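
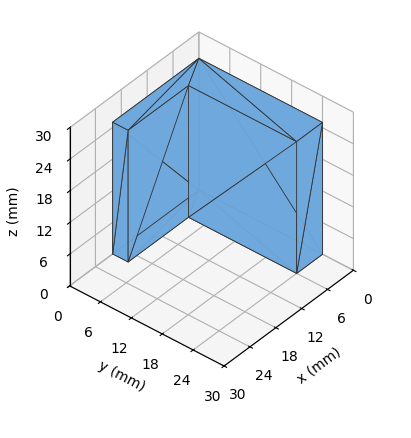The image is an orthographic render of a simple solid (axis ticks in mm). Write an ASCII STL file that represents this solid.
Reading the render: the shape is an L-shaped prism: outer 20 × 24 mm, arm thicknesses ≈ 3 mm (horizontal) and 6 mm (vertical), extruded 25 mm in z (dimensions read to the nearest mm from the axis ticks). For the STL, each face is triangulated and given an outward normal.

solid part
  facet normal 0.0000 0.0000 -1.0000
    outer loop
      vertex 20.000 3.000 0.000
      vertex 20.000 0.000 0.000
      vertex 0.000 0.000 0.000
    endloop
  endfacet
  facet normal 0.0000 0.0000 -1.0000
    outer loop
      vertex 6.000 3.000 0.000
      vertex 20.000 3.000 0.000
      vertex 0.000 0.000 0.000
    endloop
  endfacet
  facet normal 0.0000 0.0000 -1.0000
    outer loop
      vertex 6.000 24.000 0.000
      vertex 6.000 3.000 0.000
      vertex 0.000 0.000 0.000
    endloop
  endfacet
  facet normal 0.0000 0.0000 -1.0000
    outer loop
      vertex 0.000 24.000 0.000
      vertex 6.000 24.000 0.000
      vertex 0.000 0.000 0.000
    endloop
  endfacet
  facet normal 0.0000 0.0000 1.0000
    outer loop
      vertex 0.000 0.000 25.000
      vertex 20.000 0.000 25.000
      vertex 20.000 3.000 25.000
    endloop
  endfacet
  facet normal 0.0000 0.0000 1.0000
    outer loop
      vertex 0.000 0.000 25.000
      vertex 20.000 3.000 25.000
      vertex 6.000 3.000 25.000
    endloop
  endfacet
  facet normal 0.0000 0.0000 1.0000
    outer loop
      vertex 0.000 0.000 25.000
      vertex 6.000 3.000 25.000
      vertex 6.000 24.000 25.000
    endloop
  endfacet
  facet normal 0.0000 0.0000 1.0000
    outer loop
      vertex 0.000 0.000 25.000
      vertex 6.000 24.000 25.000
      vertex 0.000 24.000 25.000
    endloop
  endfacet
  facet normal 0.0000 -1.0000 0.0000
    outer loop
      vertex 0.000 0.000 0.000
      vertex 20.000 0.000 0.000
      vertex 20.000 0.000 25.000
    endloop
  endfacet
  facet normal 0.0000 -1.0000 0.0000
    outer loop
      vertex 0.000 0.000 0.000
      vertex 20.000 0.000 25.000
      vertex 0.000 0.000 25.000
    endloop
  endfacet
  facet normal 1.0000 0.0000 0.0000
    outer loop
      vertex 20.000 0.000 0.000
      vertex 20.000 3.000 0.000
      vertex 20.000 3.000 25.000
    endloop
  endfacet
  facet normal 1.0000 0.0000 0.0000
    outer loop
      vertex 20.000 0.000 0.000
      vertex 20.000 3.000 25.000
      vertex 20.000 0.000 25.000
    endloop
  endfacet
  facet normal 0.0000 1.0000 0.0000
    outer loop
      vertex 20.000 3.000 0.000
      vertex 6.000 3.000 0.000
      vertex 6.000 3.000 25.000
    endloop
  endfacet
  facet normal 0.0000 1.0000 0.0000
    outer loop
      vertex 20.000 3.000 0.000
      vertex 6.000 3.000 25.000
      vertex 20.000 3.000 25.000
    endloop
  endfacet
  facet normal 1.0000 0.0000 0.0000
    outer loop
      vertex 6.000 3.000 0.000
      vertex 6.000 24.000 0.000
      vertex 6.000 24.000 25.000
    endloop
  endfacet
  facet normal 1.0000 0.0000 0.0000
    outer loop
      vertex 6.000 3.000 0.000
      vertex 6.000 24.000 25.000
      vertex 6.000 3.000 25.000
    endloop
  endfacet
  facet normal 0.0000 1.0000 0.0000
    outer loop
      vertex 6.000 24.000 0.000
      vertex 0.000 24.000 0.000
      vertex 0.000 24.000 25.000
    endloop
  endfacet
  facet normal 0.0000 1.0000 0.0000
    outer loop
      vertex 6.000 24.000 0.000
      vertex 0.000 24.000 25.000
      vertex 6.000 24.000 25.000
    endloop
  endfacet
  facet normal -1.0000 0.0000 0.0000
    outer loop
      vertex 0.000 24.000 0.000
      vertex 0.000 0.000 0.000
      vertex 0.000 0.000 25.000
    endloop
  endfacet
  facet normal -1.0000 0.0000 0.0000
    outer loop
      vertex 0.000 24.000 0.000
      vertex 0.000 0.000 25.000
      vertex 0.000 24.000 25.000
    endloop
  endfacet
endsolid part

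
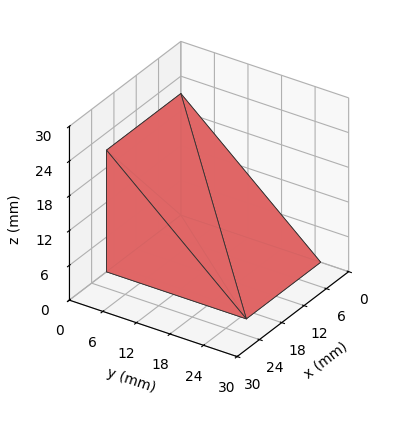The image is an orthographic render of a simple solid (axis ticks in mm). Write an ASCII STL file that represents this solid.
Reading the render: the shape is a wedge (ramp): 20 × 25 mm base, rising to 21 mm along the y=0 edge and sloping linearly to z=0 at y=25 (dimensions read to the nearest mm from the axis ticks). For the STL, each face is triangulated and given an outward normal.

solid part
  facet normal 0.0000 0.0000 -1.0000
    outer loop
      vertex 20.00 25.00 0.00
      vertex 20.00 0.00 0.00
      vertex 0.00 0.00 0.00
    endloop
  endfacet
  facet normal 0.0000 0.0000 -1.0000
    outer loop
      vertex 0.00 25.00 0.00
      vertex 20.00 25.00 0.00
      vertex 0.00 0.00 0.00
    endloop
  endfacet
  facet normal 0.0000 -1.0000 0.0000
    outer loop
      vertex 0.00 0.00 0.00
      vertex 20.00 0.00 0.00
      vertex 20.00 0.00 21.00
    endloop
  endfacet
  facet normal 0.0000 -1.0000 0.0000
    outer loop
      vertex 0.00 0.00 0.00
      vertex 20.00 0.00 21.00
      vertex 0.00 0.00 21.00
    endloop
  endfacet
  facet normal 0.0000 0.6432 0.7657
    outer loop
      vertex 0.00 0.00 21.00
      vertex 20.00 0.00 21.00
      vertex 20.00 25.00 0.00
    endloop
  endfacet
  facet normal 0.0000 0.6432 0.7657
    outer loop
      vertex 0.00 0.00 21.00
      vertex 20.00 25.00 0.00
      vertex 0.00 25.00 0.00
    endloop
  endfacet
  facet normal -1.0000 0.0000 0.0000
    outer loop
      vertex 0.00 0.00 21.00
      vertex 0.00 25.00 0.00
      vertex 0.00 0.00 0.00
    endloop
  endfacet
  facet normal 1.0000 0.0000 0.0000
    outer loop
      vertex 20.00 0.00 0.00
      vertex 20.00 25.00 0.00
      vertex 20.00 0.00 21.00
    endloop
  endfacet
endsolid part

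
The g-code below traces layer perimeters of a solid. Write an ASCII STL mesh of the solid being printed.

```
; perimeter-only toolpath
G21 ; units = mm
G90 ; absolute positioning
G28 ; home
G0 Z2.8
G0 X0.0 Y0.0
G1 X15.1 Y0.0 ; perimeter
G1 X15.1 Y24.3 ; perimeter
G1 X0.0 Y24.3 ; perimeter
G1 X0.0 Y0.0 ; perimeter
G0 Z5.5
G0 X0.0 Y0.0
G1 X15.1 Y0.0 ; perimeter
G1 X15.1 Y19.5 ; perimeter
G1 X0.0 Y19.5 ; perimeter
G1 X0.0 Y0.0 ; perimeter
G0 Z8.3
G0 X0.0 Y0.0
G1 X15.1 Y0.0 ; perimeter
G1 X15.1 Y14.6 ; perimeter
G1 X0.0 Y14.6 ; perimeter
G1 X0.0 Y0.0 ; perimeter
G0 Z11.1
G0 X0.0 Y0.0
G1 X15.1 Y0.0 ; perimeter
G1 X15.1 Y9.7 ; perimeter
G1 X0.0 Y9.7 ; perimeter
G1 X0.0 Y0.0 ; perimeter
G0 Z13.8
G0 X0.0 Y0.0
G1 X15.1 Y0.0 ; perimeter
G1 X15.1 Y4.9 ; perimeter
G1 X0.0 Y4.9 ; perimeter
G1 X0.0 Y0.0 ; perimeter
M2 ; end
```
solid part
  facet normal 0.0000 0.0000 -1.0000
    outer loop
      vertex 15.1 29.2 0.0
      vertex 15.1 0.0 0.0
      vertex 0.0 0.0 0.0
    endloop
  endfacet
  facet normal 0.0000 0.0000 -1.0000
    outer loop
      vertex 0.0 29.2 0.0
      vertex 15.1 29.2 0.0
      vertex 0.0 0.0 0.0
    endloop
  endfacet
  facet normal 0.0000 -1.0000 0.0000
    outer loop
      vertex 0.0 0.0 0.0
      vertex 15.1 0.0 0.0
      vertex 15.1 0.0 16.6
    endloop
  endfacet
  facet normal 0.0000 -1.0000 0.0000
    outer loop
      vertex 0.0 0.0 0.0
      vertex 15.1 0.0 16.6
      vertex 0.0 0.0 16.6
    endloop
  endfacet
  facet normal 0.0000 0.4942 0.8693
    outer loop
      vertex 0.0 0.0 16.6
      vertex 15.1 0.0 16.6
      vertex 15.1 29.2 0.0
    endloop
  endfacet
  facet normal 0.0000 0.4942 0.8693
    outer loop
      vertex 0.0 0.0 16.6
      vertex 15.1 29.2 0.0
      vertex 0.0 29.2 0.0
    endloop
  endfacet
  facet normal -1.0000 0.0000 0.0000
    outer loop
      vertex 0.0 0.0 16.6
      vertex 0.0 29.2 0.0
      vertex 0.0 0.0 0.0
    endloop
  endfacet
  facet normal 1.0000 0.0000 0.0000
    outer loop
      vertex 15.1 0.0 0.0
      vertex 15.1 29.2 0.0
      vertex 15.1 0.0 16.6
    endloop
  endfacet
endsolid part

The G0 Z moves step by Δz≈2.8 mm. The G1 loops shrink linearly with z, so the solid tapers from its base footprint up to z≈16.6. Closing with a flat bottom cap and the tapered top and triangulating gives 8 facets — a wedge (ramp): 15.1 × 29.2 mm base, rising to 16.6 mm along the y=0 edge and sloping linearly to z=0 at y=29.2.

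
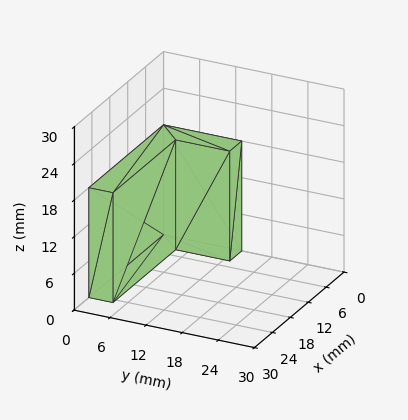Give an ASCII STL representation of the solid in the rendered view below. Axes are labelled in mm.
Reading the render: the shape is an L-shaped prism: outer 25 × 13 mm, arm thicknesses ≈ 4 mm (horizontal) and 4 mm (vertical), extruded 18 mm in z (dimensions read to the nearest mm from the axis ticks). For the STL, each face is triangulated and given an outward normal.

solid part
  facet normal 0.0000 0.0000 -1.0000
    outer loop
      vertex 25.00 4.00 0.00
      vertex 25.00 0.00 0.00
      vertex 0.00 0.00 0.00
    endloop
  endfacet
  facet normal 0.0000 0.0000 -1.0000
    outer loop
      vertex 4.00 4.00 0.00
      vertex 25.00 4.00 0.00
      vertex 0.00 0.00 0.00
    endloop
  endfacet
  facet normal 0.0000 0.0000 -1.0000
    outer loop
      vertex 4.00 13.00 0.00
      vertex 4.00 4.00 0.00
      vertex 0.00 0.00 0.00
    endloop
  endfacet
  facet normal 0.0000 0.0000 -1.0000
    outer loop
      vertex 0.00 13.00 0.00
      vertex 4.00 13.00 0.00
      vertex 0.00 0.00 0.00
    endloop
  endfacet
  facet normal 0.0000 0.0000 1.0000
    outer loop
      vertex 0.00 0.00 18.00
      vertex 25.00 0.00 18.00
      vertex 25.00 4.00 18.00
    endloop
  endfacet
  facet normal 0.0000 0.0000 1.0000
    outer loop
      vertex 0.00 0.00 18.00
      vertex 25.00 4.00 18.00
      vertex 4.00 4.00 18.00
    endloop
  endfacet
  facet normal 0.0000 0.0000 1.0000
    outer loop
      vertex 0.00 0.00 18.00
      vertex 4.00 4.00 18.00
      vertex 4.00 13.00 18.00
    endloop
  endfacet
  facet normal 0.0000 0.0000 1.0000
    outer loop
      vertex 0.00 0.00 18.00
      vertex 4.00 13.00 18.00
      vertex 0.00 13.00 18.00
    endloop
  endfacet
  facet normal 0.0000 -1.0000 0.0000
    outer loop
      vertex 0.00 0.00 0.00
      vertex 25.00 0.00 0.00
      vertex 25.00 0.00 18.00
    endloop
  endfacet
  facet normal 0.0000 -1.0000 0.0000
    outer loop
      vertex 0.00 0.00 0.00
      vertex 25.00 0.00 18.00
      vertex 0.00 0.00 18.00
    endloop
  endfacet
  facet normal 1.0000 0.0000 0.0000
    outer loop
      vertex 25.00 0.00 0.00
      vertex 25.00 4.00 0.00
      vertex 25.00 4.00 18.00
    endloop
  endfacet
  facet normal 1.0000 0.0000 0.0000
    outer loop
      vertex 25.00 0.00 0.00
      vertex 25.00 4.00 18.00
      vertex 25.00 0.00 18.00
    endloop
  endfacet
  facet normal 0.0000 1.0000 0.0000
    outer loop
      vertex 25.00 4.00 0.00
      vertex 4.00 4.00 0.00
      vertex 4.00 4.00 18.00
    endloop
  endfacet
  facet normal 0.0000 1.0000 0.0000
    outer loop
      vertex 25.00 4.00 0.00
      vertex 4.00 4.00 18.00
      vertex 25.00 4.00 18.00
    endloop
  endfacet
  facet normal 1.0000 0.0000 0.0000
    outer loop
      vertex 4.00 4.00 0.00
      vertex 4.00 13.00 0.00
      vertex 4.00 13.00 18.00
    endloop
  endfacet
  facet normal 1.0000 0.0000 0.0000
    outer loop
      vertex 4.00 4.00 0.00
      vertex 4.00 13.00 18.00
      vertex 4.00 4.00 18.00
    endloop
  endfacet
  facet normal 0.0000 1.0000 0.0000
    outer loop
      vertex 4.00 13.00 0.00
      vertex 0.00 13.00 0.00
      vertex 0.00 13.00 18.00
    endloop
  endfacet
  facet normal 0.0000 1.0000 0.0000
    outer loop
      vertex 4.00 13.00 0.00
      vertex 0.00 13.00 18.00
      vertex 4.00 13.00 18.00
    endloop
  endfacet
  facet normal -1.0000 0.0000 0.0000
    outer loop
      vertex 0.00 13.00 0.00
      vertex 0.00 0.00 0.00
      vertex 0.00 0.00 18.00
    endloop
  endfacet
  facet normal -1.0000 0.0000 0.0000
    outer loop
      vertex 0.00 13.00 0.00
      vertex 0.00 0.00 18.00
      vertex 0.00 13.00 18.00
    endloop
  endfacet
endsolid part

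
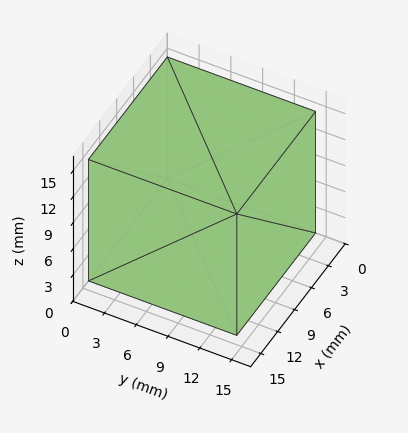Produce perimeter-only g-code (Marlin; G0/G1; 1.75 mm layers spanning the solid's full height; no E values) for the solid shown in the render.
Reading the render: the shape is a rectangular box, roughly 14 × 14 mm footprint and 14 mm tall (dimensions read to the nearest mm from the axis ticks). For the g-code, the solid's height is divided into equal slices at the stated Δz and each level perimeter traced with G1 moves after a G0 lift.

; perimeter-only toolpath
G21 ; units = mm
G90 ; absolute positioning
G28 ; home
; layer 1
G0 Z1.75
G0 X0.00 Y0.00
G1 X14.00 Y0.00
G1 X14.00 Y14.00
G1 X0.00 Y14.00
G1 X0.00 Y0.00
; layer 2
G0 Z3.50
G0 X0.00 Y0.00
G1 X14.00 Y0.00
G1 X14.00 Y14.00
G1 X0.00 Y14.00
G1 X0.00 Y0.00
; layer 3
G0 Z5.25
G0 X0.00 Y0.00
G1 X14.00 Y0.00
G1 X14.00 Y14.00
G1 X0.00 Y14.00
G1 X0.00 Y0.00
; layer 4
G0 Z7.00
G0 X0.00 Y0.00
G1 X14.00 Y0.00
G1 X14.00 Y14.00
G1 X0.00 Y14.00
G1 X0.00 Y0.00
; layer 5
G0 Z8.75
G0 X0.00 Y0.00
G1 X14.00 Y0.00
G1 X14.00 Y14.00
G1 X0.00 Y14.00
G1 X0.00 Y0.00
; layer 6
G0 Z10.50
G0 X0.00 Y0.00
G1 X14.00 Y0.00
G1 X14.00 Y14.00
G1 X0.00 Y14.00
G1 X0.00 Y0.00
; layer 7
G0 Z12.25
G0 X0.00 Y0.00
G1 X14.00 Y0.00
G1 X14.00 Y14.00
G1 X0.00 Y14.00
G1 X0.00 Y0.00
; layer 8
G0 Z14.00
G0 X0.00 Y0.00
G1 X14.00 Y0.00
G1 X14.00 Y14.00
G1 X0.00 Y14.00
G1 X0.00 Y0.00
M2 ; end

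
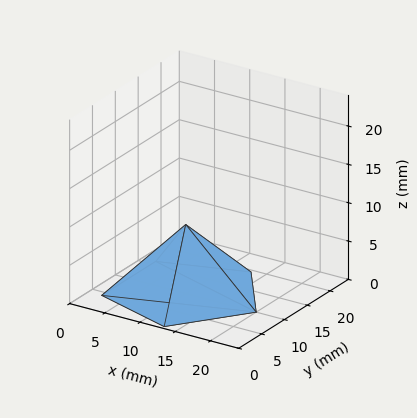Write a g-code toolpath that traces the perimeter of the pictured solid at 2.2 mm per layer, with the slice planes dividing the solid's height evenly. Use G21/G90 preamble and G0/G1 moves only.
Reading the render: the shape is a regular 5-sided pyramid, base circumscribed radius ≈ 10 mm, apex at z ≈ 9 mm (dimensions read to the nearest mm from the axis ticks). For the g-code, the solid's height is divided into equal slices at the stated Δz and each level perimeter traced with G1 moves after a G0 lift.

; perimeter-only toolpath
G21 ; units = mm
G90 ; absolute positioning
G28 ; home
; layer 1
G0 Z2.2
G0 X17.5 Y10.0
G1 X12.3 Y17.1
G1 X3.9 Y14.4
G1 X3.9 Y5.6
G1 X12.3 Y2.9
G1 X17.5 Y10.0
; layer 2
G0 Z4.5
G0 X15.0 Y10.0
G1 X11.6 Y14.8
G1 X6.0 Y12.9
G1 X6.0 Y7.0
G1 X11.6 Y5.2
G1 X15.0 Y10.0
; layer 3
G0 Z6.8
G0 X12.5 Y10.0
G1 X10.8 Y12.4
G1 X8.0 Y11.5
G1 X8.0 Y8.5
G1 X10.8 Y7.6
G1 X12.5 Y10.0
M2 ; end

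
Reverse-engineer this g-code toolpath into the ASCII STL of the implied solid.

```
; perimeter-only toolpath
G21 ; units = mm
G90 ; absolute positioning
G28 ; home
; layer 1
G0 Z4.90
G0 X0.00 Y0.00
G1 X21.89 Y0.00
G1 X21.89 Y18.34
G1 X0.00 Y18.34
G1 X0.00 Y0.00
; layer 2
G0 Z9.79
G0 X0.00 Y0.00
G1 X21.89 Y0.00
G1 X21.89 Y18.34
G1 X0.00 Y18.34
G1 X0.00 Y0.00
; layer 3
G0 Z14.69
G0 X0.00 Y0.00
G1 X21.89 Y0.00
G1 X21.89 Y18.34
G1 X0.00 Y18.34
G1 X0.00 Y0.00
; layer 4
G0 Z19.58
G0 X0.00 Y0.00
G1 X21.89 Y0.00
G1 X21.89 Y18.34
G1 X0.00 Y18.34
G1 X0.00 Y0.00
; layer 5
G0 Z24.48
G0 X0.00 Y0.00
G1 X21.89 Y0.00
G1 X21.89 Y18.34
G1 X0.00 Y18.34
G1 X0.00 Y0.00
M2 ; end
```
solid part
  facet normal 0.0000 0.0000 -1.0000
    outer loop
      vertex 21.89 18.34 0.00
      vertex 21.89 0.00 0.00
      vertex 0.00 0.00 0.00
    endloop
  endfacet
  facet normal 0.0000 0.0000 -1.0000
    outer loop
      vertex 0.00 18.34 0.00
      vertex 21.89 18.34 0.00
      vertex 0.00 0.00 0.00
    endloop
  endfacet
  facet normal 0.0000 0.0000 1.0000
    outer loop
      vertex 0.00 0.00 24.48
      vertex 21.89 0.00 24.48
      vertex 21.89 18.34 24.48
    endloop
  endfacet
  facet normal 0.0000 0.0000 1.0000
    outer loop
      vertex 0.00 0.00 24.48
      vertex 21.89 18.34 24.48
      vertex 0.00 18.34 24.48
    endloop
  endfacet
  facet normal 0.0000 -1.0000 0.0000
    outer loop
      vertex 0.00 0.00 0.00
      vertex 21.89 0.00 0.00
      vertex 21.89 0.00 24.48
    endloop
  endfacet
  facet normal 0.0000 -1.0000 0.0000
    outer loop
      vertex 0.00 0.00 0.00
      vertex 21.89 0.00 24.48
      vertex 0.00 0.00 24.48
    endloop
  endfacet
  facet normal 0.0000 1.0000 0.0000
    outer loop
      vertex 21.89 18.34 24.48
      vertex 21.89 18.34 0.00
      vertex 0.00 18.34 0.00
    endloop
  endfacet
  facet normal 0.0000 1.0000 0.0000
    outer loop
      vertex 0.00 18.34 24.48
      vertex 21.89 18.34 24.48
      vertex 0.00 18.34 0.00
    endloop
  endfacet
  facet normal -1.0000 0.0000 0.0000
    outer loop
      vertex 0.00 18.34 24.48
      vertex 0.00 18.34 0.00
      vertex 0.00 0.00 0.00
    endloop
  endfacet
  facet normal -1.0000 0.0000 0.0000
    outer loop
      vertex 0.00 0.00 24.48
      vertex 0.00 18.34 24.48
      vertex 0.00 0.00 0.00
    endloop
  endfacet
  facet normal 1.0000 0.0000 0.0000
    outer loop
      vertex 21.89 0.00 0.00
      vertex 21.89 18.34 0.00
      vertex 21.89 18.34 24.48
    endloop
  endfacet
  facet normal 1.0000 0.0000 0.0000
    outer loop
      vertex 21.89 0.00 0.00
      vertex 21.89 18.34 24.48
      vertex 21.89 0.00 24.48
    endloop
  endfacet
endsolid part

The G0 Z moves step by Δz≈4.90 mm. Every layer's G1 loop is the same polygon, so the solid is a straight extrusion of it from z=0 to z≈24.5. Closing with flat bottom and top caps and triangulating gives 12 facets — a rectangular box, roughly 21.9 × 18.3 mm footprint and 24.5 mm tall.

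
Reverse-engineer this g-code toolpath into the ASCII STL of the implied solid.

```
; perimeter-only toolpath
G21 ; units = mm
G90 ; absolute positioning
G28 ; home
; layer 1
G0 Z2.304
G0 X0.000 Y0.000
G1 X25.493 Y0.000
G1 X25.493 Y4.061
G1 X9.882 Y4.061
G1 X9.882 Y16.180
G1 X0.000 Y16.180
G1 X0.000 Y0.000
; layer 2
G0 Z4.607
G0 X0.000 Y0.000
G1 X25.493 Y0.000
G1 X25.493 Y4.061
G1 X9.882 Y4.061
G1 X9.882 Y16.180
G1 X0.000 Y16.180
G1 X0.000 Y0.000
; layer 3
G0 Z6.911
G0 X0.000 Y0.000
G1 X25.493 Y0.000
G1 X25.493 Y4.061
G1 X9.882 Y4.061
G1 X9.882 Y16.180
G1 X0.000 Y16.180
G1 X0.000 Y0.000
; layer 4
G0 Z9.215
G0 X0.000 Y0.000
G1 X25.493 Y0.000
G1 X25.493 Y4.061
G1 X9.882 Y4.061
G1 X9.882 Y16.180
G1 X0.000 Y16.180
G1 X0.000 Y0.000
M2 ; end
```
solid part
  facet normal 0.0000 0.0000 -1.0000
    outer loop
      vertex 25.493 4.061 0.000
      vertex 25.493 0.000 0.000
      vertex 0.000 0.000 0.000
    endloop
  endfacet
  facet normal 0.0000 0.0000 -1.0000
    outer loop
      vertex 9.882 4.061 0.000
      vertex 25.493 4.061 0.000
      vertex 0.000 0.000 0.000
    endloop
  endfacet
  facet normal 0.0000 0.0000 -1.0000
    outer loop
      vertex 9.882 16.180 0.000
      vertex 9.882 4.061 0.000
      vertex 0.000 0.000 0.000
    endloop
  endfacet
  facet normal 0.0000 0.0000 -1.0000
    outer loop
      vertex 0.000 16.180 0.000
      vertex 9.882 16.180 0.000
      vertex 0.000 0.000 0.000
    endloop
  endfacet
  facet normal 0.0000 0.0000 1.0000
    outer loop
      vertex 0.000 0.000 9.215
      vertex 25.493 0.000 9.215
      vertex 25.493 4.061 9.215
    endloop
  endfacet
  facet normal 0.0000 0.0000 1.0000
    outer loop
      vertex 0.000 0.000 9.215
      vertex 25.493 4.061 9.215
      vertex 9.882 4.061 9.215
    endloop
  endfacet
  facet normal 0.0000 0.0000 1.0000
    outer loop
      vertex 0.000 0.000 9.215
      vertex 9.882 4.061 9.215
      vertex 9.882 16.180 9.215
    endloop
  endfacet
  facet normal 0.0000 0.0000 1.0000
    outer loop
      vertex 0.000 0.000 9.215
      vertex 9.882 16.180 9.215
      vertex 0.000 16.180 9.215
    endloop
  endfacet
  facet normal 0.0000 -1.0000 0.0000
    outer loop
      vertex 0.000 0.000 0.000
      vertex 25.493 0.000 0.000
      vertex 25.493 0.000 9.215
    endloop
  endfacet
  facet normal 0.0000 -1.0000 0.0000
    outer loop
      vertex 0.000 0.000 0.000
      vertex 25.493 0.000 9.215
      vertex 0.000 0.000 9.215
    endloop
  endfacet
  facet normal 1.0000 0.0000 0.0000
    outer loop
      vertex 25.493 0.000 0.000
      vertex 25.493 4.061 0.000
      vertex 25.493 4.061 9.215
    endloop
  endfacet
  facet normal 1.0000 0.0000 0.0000
    outer loop
      vertex 25.493 0.000 0.000
      vertex 25.493 4.061 9.215
      vertex 25.493 0.000 9.215
    endloop
  endfacet
  facet normal 0.0000 1.0000 0.0000
    outer loop
      vertex 25.493 4.061 0.000
      vertex 9.882 4.061 0.000
      vertex 9.882 4.061 9.215
    endloop
  endfacet
  facet normal 0.0000 1.0000 0.0000
    outer loop
      vertex 25.493 4.061 0.000
      vertex 9.882 4.061 9.215
      vertex 25.493 4.061 9.215
    endloop
  endfacet
  facet normal 1.0000 0.0000 0.0000
    outer loop
      vertex 9.882 4.061 0.000
      vertex 9.882 16.180 0.000
      vertex 9.882 16.180 9.215
    endloop
  endfacet
  facet normal 1.0000 0.0000 0.0000
    outer loop
      vertex 9.882 4.061 0.000
      vertex 9.882 16.180 9.215
      vertex 9.882 4.061 9.215
    endloop
  endfacet
  facet normal 0.0000 1.0000 0.0000
    outer loop
      vertex 9.882 16.180 0.000
      vertex 0.000 16.180 0.000
      vertex 0.000 16.180 9.215
    endloop
  endfacet
  facet normal 0.0000 1.0000 0.0000
    outer loop
      vertex 9.882 16.180 0.000
      vertex 0.000 16.180 9.215
      vertex 9.882 16.180 9.215
    endloop
  endfacet
  facet normal -1.0000 0.0000 0.0000
    outer loop
      vertex 0.000 16.180 0.000
      vertex 0.000 0.000 0.000
      vertex 0.000 0.000 9.215
    endloop
  endfacet
  facet normal -1.0000 0.0000 0.0000
    outer loop
      vertex 0.000 16.180 0.000
      vertex 0.000 0.000 9.215
      vertex 0.000 16.180 9.215
    endloop
  endfacet
endsolid part

The G0 Z moves step by Δz≈2.304 mm. Every layer's G1 loop is the same polygon, so the solid is a straight extrusion of it from z=0 to z≈9.21. Closing with flat bottom and top caps and triangulating gives 20 facets — an L-shaped prism: outer 25.5 × 16.2 mm, arm thicknesses ≈ 4.06 mm (horizontal) and 9.88 mm (vertical), extruded 9.21 mm in z.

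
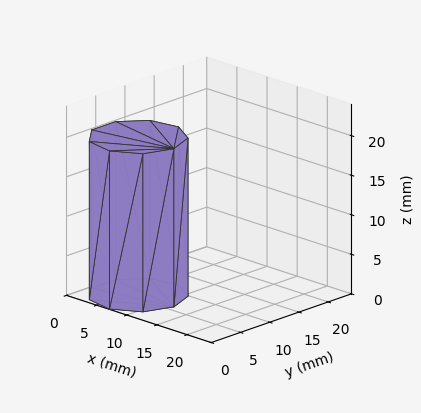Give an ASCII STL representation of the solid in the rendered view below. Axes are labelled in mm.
Reading the render: the shape is a regular 9-sided prism (a cylinder approximated with 9 flat sides), circumscribed radius ≈ 6 mm, height ≈ 20 mm (dimensions read to the nearest mm from the axis ticks). For the STL, each face is triangulated and given an outward normal.

solid part
  facet normal 0.0000 0.0000 -1.0000
    outer loop
      vertex 7.042 11.909 0.000
      vertex 10.596 9.857 0.000
      vertex 12.000 6.000 0.000
    endloop
  endfacet
  facet normal 0.0000 0.0000 -1.0000
    outer loop
      vertex 3.000 11.196 0.000
      vertex 7.042 11.909 0.000
      vertex 12.000 6.000 0.000
    endloop
  endfacet
  facet normal 0.0000 0.0000 -1.0000
    outer loop
      vertex 0.362 8.052 0.000
      vertex 3.000 11.196 0.000
      vertex 12.000 6.000 0.000
    endloop
  endfacet
  facet normal 0.0000 0.0000 -1.0000
    outer loop
      vertex 0.362 3.948 0.000
      vertex 0.362 8.052 0.000
      vertex 12.000 6.000 0.000
    endloop
  endfacet
  facet normal 0.0000 0.0000 -1.0000
    outer loop
      vertex 3.000 0.804 0.000
      vertex 0.362 3.948 0.000
      vertex 12.000 6.000 0.000
    endloop
  endfacet
  facet normal 0.0000 0.0000 -1.0000
    outer loop
      vertex 7.042 0.091 0.000
      vertex 3.000 0.804 0.000
      vertex 12.000 6.000 0.000
    endloop
  endfacet
  facet normal 0.0000 0.0000 -1.0000
    outer loop
      vertex 10.596 2.143 0.000
      vertex 7.042 0.091 0.000
      vertex 12.000 6.000 0.000
    endloop
  endfacet
  facet normal 0.0000 0.0000 1.0000
    outer loop
      vertex 12.000 6.000 20.000
      vertex 10.596 9.857 20.000
      vertex 7.042 11.909 20.000
    endloop
  endfacet
  facet normal 0.0000 0.0000 1.0000
    outer loop
      vertex 12.000 6.000 20.000
      vertex 7.042 11.909 20.000
      vertex 3.000 11.196 20.000
    endloop
  endfacet
  facet normal 0.0000 0.0000 1.0000
    outer loop
      vertex 12.000 6.000 20.000
      vertex 3.000 11.196 20.000
      vertex 0.362 8.052 20.000
    endloop
  endfacet
  facet normal 0.0000 0.0000 1.0000
    outer loop
      vertex 12.000 6.000 20.000
      vertex 0.362 8.052 20.000
      vertex 0.362 3.948 20.000
    endloop
  endfacet
  facet normal 0.0000 0.0000 1.0000
    outer loop
      vertex 12.000 6.000 20.000
      vertex 0.362 3.948 20.000
      vertex 3.000 0.804 20.000
    endloop
  endfacet
  facet normal 0.0000 0.0000 1.0000
    outer loop
      vertex 12.000 6.000 20.000
      vertex 3.000 0.804 20.000
      vertex 7.042 0.091 20.000
    endloop
  endfacet
  facet normal 0.0000 0.0000 1.0000
    outer loop
      vertex 12.000 6.000 20.000
      vertex 7.042 0.091 20.000
      vertex 10.596 2.143 20.000
    endloop
  endfacet
  facet normal 0.9397 0.3421 0.0000
    outer loop
      vertex 12.000 6.000 0.000
      vertex 10.596 9.857 0.000
      vertex 10.596 9.857 20.000
    endloop
  endfacet
  facet normal 0.9397 0.3421 0.0000
    outer loop
      vertex 12.000 6.000 0.000
      vertex 10.596 9.857 20.000
      vertex 12.000 6.000 20.000
    endloop
  endfacet
  facet normal 0.5000 0.8660 0.0000
    outer loop
      vertex 10.596 9.857 0.000
      vertex 7.042 11.909 0.000
      vertex 7.042 11.909 20.000
    endloop
  endfacet
  facet normal 0.5000 0.8660 0.0000
    outer loop
      vertex 10.596 9.857 0.000
      vertex 7.042 11.909 20.000
      vertex 10.596 9.857 20.000
    endloop
  endfacet
  facet normal -0.1737 0.9848 0.0000
    outer loop
      vertex 7.042 11.909 0.000
      vertex 3.000 11.196 0.000
      vertex 3.000 11.196 20.000
    endloop
  endfacet
  facet normal -0.1737 0.9848 0.0000
    outer loop
      vertex 7.042 11.909 0.000
      vertex 3.000 11.196 20.000
      vertex 7.042 11.909 20.000
    endloop
  endfacet
  facet normal -0.7661 0.6428 0.0000
    outer loop
      vertex 3.000 11.196 0.000
      vertex 0.362 8.052 0.000
      vertex 0.362 8.052 20.000
    endloop
  endfacet
  facet normal -0.7661 0.6428 0.0000
    outer loop
      vertex 3.000 11.196 0.000
      vertex 0.362 8.052 20.000
      vertex 3.000 11.196 20.000
    endloop
  endfacet
  facet normal -1.0000 0.0000 0.0000
    outer loop
      vertex 0.362 8.052 0.000
      vertex 0.362 3.948 0.000
      vertex 0.362 3.948 20.000
    endloop
  endfacet
  facet normal -1.0000 0.0000 0.0000
    outer loop
      vertex 0.362 8.052 0.000
      vertex 0.362 3.948 20.000
      vertex 0.362 8.052 20.000
    endloop
  endfacet
  facet normal -0.7661 -0.6428 0.0000
    outer loop
      vertex 0.362 3.948 0.000
      vertex 3.000 0.804 0.000
      vertex 3.000 0.804 20.000
    endloop
  endfacet
  facet normal -0.7661 -0.6428 0.0000
    outer loop
      vertex 0.362 3.948 0.000
      vertex 3.000 0.804 20.000
      vertex 0.362 3.948 20.000
    endloop
  endfacet
  facet normal -0.1737 -0.9848 0.0000
    outer loop
      vertex 3.000 0.804 0.000
      vertex 7.042 0.091 0.000
      vertex 7.042 0.091 20.000
    endloop
  endfacet
  facet normal -0.1737 -0.9848 0.0000
    outer loop
      vertex 3.000 0.804 0.000
      vertex 7.042 0.091 20.000
      vertex 3.000 0.804 20.000
    endloop
  endfacet
  facet normal 0.5000 -0.8660 0.0000
    outer loop
      vertex 7.042 0.091 0.000
      vertex 10.596 2.143 0.000
      vertex 10.596 2.143 20.000
    endloop
  endfacet
  facet normal 0.5000 -0.8660 0.0000
    outer loop
      vertex 7.042 0.091 0.000
      vertex 10.596 2.143 20.000
      vertex 7.042 0.091 20.000
    endloop
  endfacet
  facet normal 0.9397 -0.3421 0.0000
    outer loop
      vertex 10.596 2.143 0.000
      vertex 12.000 6.000 0.000
      vertex 12.000 6.000 20.000
    endloop
  endfacet
  facet normal 0.9397 -0.3421 0.0000
    outer loop
      vertex 10.596 2.143 0.000
      vertex 12.000 6.000 20.000
      vertex 10.596 2.143 20.000
    endloop
  endfacet
endsolid part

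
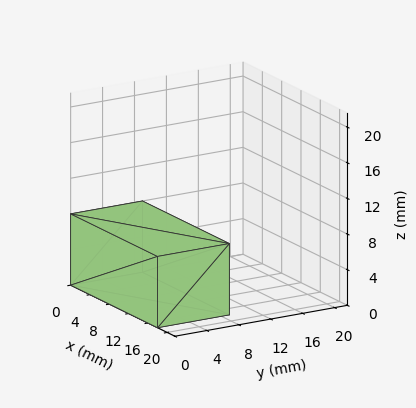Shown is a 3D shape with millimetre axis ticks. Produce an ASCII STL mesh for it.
Reading the render: the shape is a rectangular box, roughly 18 × 9 mm footprint and 8 mm tall (dimensions read to the nearest mm from the axis ticks). For the STL, each face is triangulated and given an outward normal.

solid part
  facet normal 0.0000 0.0000 -1.0000
    outer loop
      vertex 18.0 9.0 0.0
      vertex 18.0 0.0 0.0
      vertex 0.0 0.0 0.0
    endloop
  endfacet
  facet normal 0.0000 0.0000 -1.0000
    outer loop
      vertex 0.0 9.0 0.0
      vertex 18.0 9.0 0.0
      vertex 0.0 0.0 0.0
    endloop
  endfacet
  facet normal 0.0000 0.0000 1.0000
    outer loop
      vertex 0.0 0.0 8.0
      vertex 18.0 0.0 8.0
      vertex 18.0 9.0 8.0
    endloop
  endfacet
  facet normal 0.0000 0.0000 1.0000
    outer loop
      vertex 0.0 0.0 8.0
      vertex 18.0 9.0 8.0
      vertex 0.0 9.0 8.0
    endloop
  endfacet
  facet normal 0.0000 -1.0000 0.0000
    outer loop
      vertex 0.0 0.0 0.0
      vertex 18.0 0.0 0.0
      vertex 18.0 0.0 8.0
    endloop
  endfacet
  facet normal 0.0000 -1.0000 0.0000
    outer loop
      vertex 0.0 0.0 0.0
      vertex 18.0 0.0 8.0
      vertex 0.0 0.0 8.0
    endloop
  endfacet
  facet normal 0.0000 1.0000 0.0000
    outer loop
      vertex 18.0 9.0 8.0
      vertex 18.0 9.0 0.0
      vertex 0.0 9.0 0.0
    endloop
  endfacet
  facet normal 0.0000 1.0000 0.0000
    outer loop
      vertex 0.0 9.0 8.0
      vertex 18.0 9.0 8.0
      vertex 0.0 9.0 0.0
    endloop
  endfacet
  facet normal -1.0000 0.0000 0.0000
    outer loop
      vertex 0.0 9.0 8.0
      vertex 0.0 9.0 0.0
      vertex 0.0 0.0 0.0
    endloop
  endfacet
  facet normal -1.0000 0.0000 0.0000
    outer loop
      vertex 0.0 0.0 8.0
      vertex 0.0 9.0 8.0
      vertex 0.0 0.0 0.0
    endloop
  endfacet
  facet normal 1.0000 0.0000 0.0000
    outer loop
      vertex 18.0 0.0 0.0
      vertex 18.0 9.0 0.0
      vertex 18.0 9.0 8.0
    endloop
  endfacet
  facet normal 1.0000 0.0000 0.0000
    outer loop
      vertex 18.0 0.0 0.0
      vertex 18.0 9.0 8.0
      vertex 18.0 0.0 8.0
    endloop
  endfacet
endsolid part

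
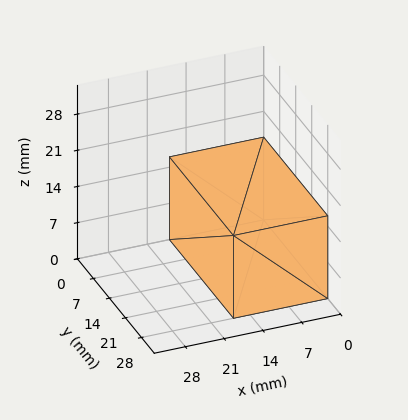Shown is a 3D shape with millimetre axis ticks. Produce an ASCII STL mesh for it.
Reading the render: the shape is a rectangular box, roughly 17 × 28 mm footprint and 16 mm tall (dimensions read to the nearest mm from the axis ticks). For the STL, each face is triangulated and given an outward normal.

solid part
  facet normal 0.0000 0.0000 -1.0000
    outer loop
      vertex 17.0 28.0 0.0
      vertex 17.0 0.0 0.0
      vertex 0.0 0.0 0.0
    endloop
  endfacet
  facet normal 0.0000 0.0000 -1.0000
    outer loop
      vertex 0.0 28.0 0.0
      vertex 17.0 28.0 0.0
      vertex 0.0 0.0 0.0
    endloop
  endfacet
  facet normal 0.0000 0.0000 1.0000
    outer loop
      vertex 0.0 0.0 16.0
      vertex 17.0 0.0 16.0
      vertex 17.0 28.0 16.0
    endloop
  endfacet
  facet normal 0.0000 0.0000 1.0000
    outer loop
      vertex 0.0 0.0 16.0
      vertex 17.0 28.0 16.0
      vertex 0.0 28.0 16.0
    endloop
  endfacet
  facet normal 0.0000 -1.0000 0.0000
    outer loop
      vertex 0.0 0.0 0.0
      vertex 17.0 0.0 0.0
      vertex 17.0 0.0 16.0
    endloop
  endfacet
  facet normal 0.0000 -1.0000 0.0000
    outer loop
      vertex 0.0 0.0 0.0
      vertex 17.0 0.0 16.0
      vertex 0.0 0.0 16.0
    endloop
  endfacet
  facet normal 0.0000 1.0000 0.0000
    outer loop
      vertex 17.0 28.0 16.0
      vertex 17.0 28.0 0.0
      vertex 0.0 28.0 0.0
    endloop
  endfacet
  facet normal 0.0000 1.0000 0.0000
    outer loop
      vertex 0.0 28.0 16.0
      vertex 17.0 28.0 16.0
      vertex 0.0 28.0 0.0
    endloop
  endfacet
  facet normal -1.0000 0.0000 0.0000
    outer loop
      vertex 0.0 28.0 16.0
      vertex 0.0 28.0 0.0
      vertex 0.0 0.0 0.0
    endloop
  endfacet
  facet normal -1.0000 0.0000 0.0000
    outer loop
      vertex 0.0 0.0 16.0
      vertex 0.0 28.0 16.0
      vertex 0.0 0.0 0.0
    endloop
  endfacet
  facet normal 1.0000 0.0000 0.0000
    outer loop
      vertex 17.0 0.0 0.0
      vertex 17.0 28.0 0.0
      vertex 17.0 28.0 16.0
    endloop
  endfacet
  facet normal 1.0000 0.0000 0.0000
    outer loop
      vertex 17.0 0.0 0.0
      vertex 17.0 28.0 16.0
      vertex 17.0 0.0 16.0
    endloop
  endfacet
endsolid part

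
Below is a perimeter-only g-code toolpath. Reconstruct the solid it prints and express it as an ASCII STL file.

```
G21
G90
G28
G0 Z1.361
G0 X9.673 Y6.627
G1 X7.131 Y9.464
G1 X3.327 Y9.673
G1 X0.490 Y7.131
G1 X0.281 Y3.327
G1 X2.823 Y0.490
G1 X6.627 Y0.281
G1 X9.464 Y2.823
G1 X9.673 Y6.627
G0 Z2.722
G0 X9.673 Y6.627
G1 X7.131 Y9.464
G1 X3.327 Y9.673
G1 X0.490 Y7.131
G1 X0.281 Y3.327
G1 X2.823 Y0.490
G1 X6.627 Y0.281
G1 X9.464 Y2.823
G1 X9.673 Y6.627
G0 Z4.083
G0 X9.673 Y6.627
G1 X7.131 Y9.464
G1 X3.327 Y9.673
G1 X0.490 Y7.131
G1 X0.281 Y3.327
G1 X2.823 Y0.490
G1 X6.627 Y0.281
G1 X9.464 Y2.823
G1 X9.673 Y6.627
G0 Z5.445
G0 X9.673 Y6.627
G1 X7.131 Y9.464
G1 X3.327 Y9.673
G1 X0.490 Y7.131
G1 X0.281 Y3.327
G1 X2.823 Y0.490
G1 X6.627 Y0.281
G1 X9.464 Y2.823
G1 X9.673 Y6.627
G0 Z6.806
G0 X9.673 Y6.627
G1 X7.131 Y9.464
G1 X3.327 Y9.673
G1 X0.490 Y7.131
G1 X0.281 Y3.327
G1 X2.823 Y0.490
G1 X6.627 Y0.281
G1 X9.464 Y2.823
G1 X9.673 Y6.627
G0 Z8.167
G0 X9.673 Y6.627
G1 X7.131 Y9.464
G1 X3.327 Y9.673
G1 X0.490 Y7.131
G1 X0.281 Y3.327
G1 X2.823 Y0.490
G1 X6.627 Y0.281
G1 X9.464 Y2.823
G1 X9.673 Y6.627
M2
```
solid part
  facet normal 0.0000 0.0000 -1.0000
    outer loop
      vertex 3.327 9.673 0.000
      vertex 7.131 9.464 0.000
      vertex 9.673 6.627 0.000
    endloop
  endfacet
  facet normal 0.0000 0.0000 -1.0000
    outer loop
      vertex 0.490 7.131 0.000
      vertex 3.327 9.673 0.000
      vertex 9.673 6.627 0.000
    endloop
  endfacet
  facet normal 0.0000 0.0000 -1.0000
    outer loop
      vertex 0.281 3.327 0.000
      vertex 0.490 7.131 0.000
      vertex 9.673 6.627 0.000
    endloop
  endfacet
  facet normal 0.0000 0.0000 -1.0000
    outer loop
      vertex 2.823 0.490 0.000
      vertex 0.281 3.327 0.000
      vertex 9.673 6.627 0.000
    endloop
  endfacet
  facet normal 0.0000 0.0000 -1.0000
    outer loop
      vertex 6.627 0.281 0.000
      vertex 2.823 0.490 0.000
      vertex 9.673 6.627 0.000
    endloop
  endfacet
  facet normal 0.0000 0.0000 -1.0000
    outer loop
      vertex 9.464 2.823 0.000
      vertex 6.627 0.281 0.000
      vertex 9.673 6.627 0.000
    endloop
  endfacet
  facet normal 0.0000 0.0000 1.0000
    outer loop
      vertex 9.673 6.627 8.167
      vertex 7.131 9.464 8.167
      vertex 3.327 9.673 8.167
    endloop
  endfacet
  facet normal 0.0000 0.0000 1.0000
    outer loop
      vertex 9.673 6.627 8.167
      vertex 3.327 9.673 8.167
      vertex 0.490 7.131 8.167
    endloop
  endfacet
  facet normal 0.0000 0.0000 1.0000
    outer loop
      vertex 9.673 6.627 8.167
      vertex 0.490 7.131 8.167
      vertex 0.281 3.327 8.167
    endloop
  endfacet
  facet normal 0.0000 0.0000 1.0000
    outer loop
      vertex 9.673 6.627 8.167
      vertex 0.281 3.327 8.167
      vertex 2.823 0.490 8.167
    endloop
  endfacet
  facet normal 0.0000 0.0000 1.0000
    outer loop
      vertex 9.673 6.627 8.167
      vertex 2.823 0.490 8.167
      vertex 6.627 0.281 8.167
    endloop
  endfacet
  facet normal 0.0000 0.0000 1.0000
    outer loop
      vertex 9.673 6.627 8.167
      vertex 6.627 0.281 8.167
      vertex 9.464 2.823 8.167
    endloop
  endfacet
  facet normal 0.7448 0.6673 0.0000
    outer loop
      vertex 9.673 6.627 0.000
      vertex 7.131 9.464 0.000
      vertex 7.131 9.464 8.167
    endloop
  endfacet
  facet normal 0.7448 0.6673 0.0000
    outer loop
      vertex 9.673 6.627 0.000
      vertex 7.131 9.464 8.167
      vertex 9.673 6.627 8.167
    endloop
  endfacet
  facet normal 0.0549 0.9985 0.0000
    outer loop
      vertex 7.131 9.464 0.000
      vertex 3.327 9.673 0.000
      vertex 3.327 9.673 8.167
    endloop
  endfacet
  facet normal 0.0549 0.9985 0.0000
    outer loop
      vertex 7.131 9.464 0.000
      vertex 3.327 9.673 8.167
      vertex 7.131 9.464 8.167
    endloop
  endfacet
  facet normal -0.6673 0.7448 0.0000
    outer loop
      vertex 3.327 9.673 0.000
      vertex 0.490 7.131 0.000
      vertex 0.490 7.131 8.167
    endloop
  endfacet
  facet normal -0.6673 0.7448 0.0000
    outer loop
      vertex 3.327 9.673 0.000
      vertex 0.490 7.131 8.167
      vertex 3.327 9.673 8.167
    endloop
  endfacet
  facet normal -0.9985 0.0549 0.0000
    outer loop
      vertex 0.490 7.131 0.000
      vertex 0.281 3.327 0.000
      vertex 0.281 3.327 8.167
    endloop
  endfacet
  facet normal -0.9985 0.0549 0.0000
    outer loop
      vertex 0.490 7.131 0.000
      vertex 0.281 3.327 8.167
      vertex 0.490 7.131 8.167
    endloop
  endfacet
  facet normal -0.7448 -0.6673 0.0000
    outer loop
      vertex 0.281 3.327 0.000
      vertex 2.823 0.490 0.000
      vertex 2.823 0.490 8.167
    endloop
  endfacet
  facet normal -0.7448 -0.6673 0.0000
    outer loop
      vertex 0.281 3.327 0.000
      vertex 2.823 0.490 8.167
      vertex 0.281 3.327 8.167
    endloop
  endfacet
  facet normal -0.0549 -0.9985 0.0000
    outer loop
      vertex 2.823 0.490 0.000
      vertex 6.627 0.281 0.000
      vertex 6.627 0.281 8.167
    endloop
  endfacet
  facet normal -0.0549 -0.9985 0.0000
    outer loop
      vertex 2.823 0.490 0.000
      vertex 6.627 0.281 8.167
      vertex 2.823 0.490 8.167
    endloop
  endfacet
  facet normal 0.6673 -0.7448 0.0000
    outer loop
      vertex 6.627 0.281 0.000
      vertex 9.464 2.823 0.000
      vertex 9.464 2.823 8.167
    endloop
  endfacet
  facet normal 0.6673 -0.7448 0.0000
    outer loop
      vertex 6.627 0.281 0.000
      vertex 9.464 2.823 8.167
      vertex 6.627 0.281 8.167
    endloop
  endfacet
  facet normal 0.9985 -0.0549 0.0000
    outer loop
      vertex 9.464 2.823 0.000
      vertex 9.673 6.627 0.000
      vertex 9.673 6.627 8.167
    endloop
  endfacet
  facet normal 0.9985 -0.0549 0.0000
    outer loop
      vertex 9.464 2.823 0.000
      vertex 9.673 6.627 8.167
      vertex 9.464 2.823 8.167
    endloop
  endfacet
endsolid part

The G0 Z moves step by Δz≈1.361 mm. Every layer's G1 loop is the same polygon, so the solid is a straight extrusion of it from z=0 to z≈8.17. Closing with flat bottom and top caps and triangulating gives 28 facets — a regular 8-sided prism (a cylinder approximated with 8 flat sides), circumscribed radius ≈ 4.98 mm, height ≈ 8.17 mm.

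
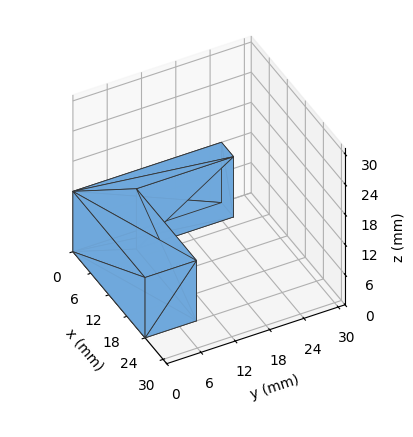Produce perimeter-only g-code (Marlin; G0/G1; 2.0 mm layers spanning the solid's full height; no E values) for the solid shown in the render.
Reading the render: the shape is an L-shaped prism: outer 24 × 26 mm, arm thicknesses ≈ 9 mm (horizontal) and 4 mm (vertical), extruded 12 mm in z (dimensions read to the nearest mm from the axis ticks). For the g-code, the solid's height is divided into equal slices at the stated Δz and each level perimeter traced with G1 moves after a G0 lift.

; perimeter-only toolpath
G21 ; units = mm
G90 ; absolute positioning
G28 ; home
; layer 1
G0 Z2.0
G0 X0.0 Y0.0
G1 X24.0 Y0.0
G1 X24.0 Y9.0
G1 X4.0 Y9.0
G1 X4.0 Y26.0
G1 X0.0 Y26.0
G1 X0.0 Y0.0
; layer 2
G0 Z4.0
G0 X0.0 Y0.0
G1 X24.0 Y0.0
G1 X24.0 Y9.0
G1 X4.0 Y9.0
G1 X4.0 Y26.0
G1 X0.0 Y26.0
G1 X0.0 Y0.0
; layer 3
G0 Z6.0
G0 X0.0 Y0.0
G1 X24.0 Y0.0
G1 X24.0 Y9.0
G1 X4.0 Y9.0
G1 X4.0 Y26.0
G1 X0.0 Y26.0
G1 X0.0 Y0.0
; layer 4
G0 Z8.0
G0 X0.0 Y0.0
G1 X24.0 Y0.0
G1 X24.0 Y9.0
G1 X4.0 Y9.0
G1 X4.0 Y26.0
G1 X0.0 Y26.0
G1 X0.0 Y0.0
; layer 5
G0 Z10.0
G0 X0.0 Y0.0
G1 X24.0 Y0.0
G1 X24.0 Y9.0
G1 X4.0 Y9.0
G1 X4.0 Y26.0
G1 X0.0 Y26.0
G1 X0.0 Y0.0
; layer 6
G0 Z12.0
G0 X0.0 Y0.0
G1 X24.0 Y0.0
G1 X24.0 Y9.0
G1 X4.0 Y9.0
G1 X4.0 Y26.0
G1 X0.0 Y26.0
G1 X0.0 Y0.0
M2 ; end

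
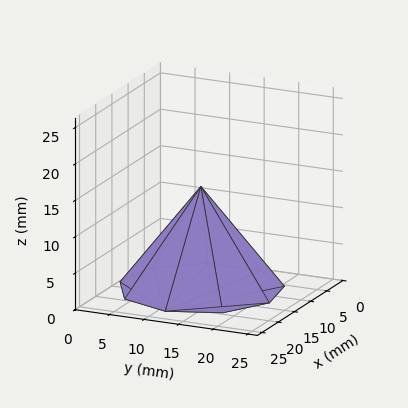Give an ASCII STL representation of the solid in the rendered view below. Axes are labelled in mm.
Reading the render: the shape is a regular 9-sided pyramid, base circumscribed radius ≈ 11 mm, apex at z ≈ 14 mm (dimensions read to the nearest mm from the axis ticks). For the STL, each face is triangulated and given an outward normal.

solid part
  facet normal 0.0000 0.0000 -1.0000
    outer loop
      vertex 12.9 21.8 0.0
      vertex 19.4 18.1 0.0
      vertex 22.0 11.0 0.0
    endloop
  endfacet
  facet normal 0.0000 0.0000 -1.0000
    outer loop
      vertex 5.5 20.5 0.0
      vertex 12.9 21.8 0.0
      vertex 22.0 11.0 0.0
    endloop
  endfacet
  facet normal 0.0000 0.0000 -1.0000
    outer loop
      vertex 0.7 14.8 0.0
      vertex 5.5 20.5 0.0
      vertex 22.0 11.0 0.0
    endloop
  endfacet
  facet normal 0.0000 0.0000 -1.0000
    outer loop
      vertex 0.7 7.2 0.0
      vertex 0.7 14.8 0.0
      vertex 22.0 11.0 0.0
    endloop
  endfacet
  facet normal 0.0000 0.0000 -1.0000
    outer loop
      vertex 5.5 1.5 0.0
      vertex 0.7 7.2 0.0
      vertex 22.0 11.0 0.0
    endloop
  endfacet
  facet normal 0.0000 0.0000 -1.0000
    outer loop
      vertex 12.9 0.2 0.0
      vertex 5.5 1.5 0.0
      vertex 22.0 11.0 0.0
    endloop
  endfacet
  facet normal 0.0000 0.0000 -1.0000
    outer loop
      vertex 19.4 3.9 0.0
      vertex 12.9 0.2 0.0
      vertex 22.0 11.0 0.0
    endloop
  endfacet
  facet normal 0.7556 0.2767 0.5937
    outer loop
      vertex 22.0 11.0 0.0
      vertex 19.4 18.1 0.0
      vertex 11.0 11.0 14.0
    endloop
  endfacet
  facet normal 0.3981 0.6994 0.5936
    outer loop
      vertex 19.4 18.1 0.0
      vertex 12.9 21.8 0.0
      vertex 11.0 11.0 14.0
    endloop
  endfacet
  facet normal -0.1393 0.7931 0.5929
    outer loop
      vertex 12.9 21.8 0.0
      vertex 5.5 20.5 0.0
      vertex 11.0 11.0 14.0
    endloop
  endfacet
  facet normal -0.6156 0.5184 0.5936
    outer loop
      vertex 5.5 20.5 0.0
      vertex 0.7 14.8 0.0
      vertex 11.0 11.0 14.0
    endloop
  endfacet
  facet normal -0.8055 0.0000 0.5926
    outer loop
      vertex 0.7 14.8 0.0
      vertex 0.7 7.2 0.0
      vertex 11.0 11.0 14.0
    endloop
  endfacet
  facet normal -0.6156 -0.5184 0.5936
    outer loop
      vertex 0.7 7.2 0.0
      vertex 5.5 1.5 0.0
      vertex 11.0 11.0 14.0
    endloop
  endfacet
  facet normal -0.1393 -0.7931 0.5929
    outer loop
      vertex 5.5 1.5 0.0
      vertex 12.9 0.2 0.0
      vertex 11.0 11.0 14.0
    endloop
  endfacet
  facet normal 0.3981 -0.6994 0.5936
    outer loop
      vertex 12.9 0.2 0.0
      vertex 19.4 3.9 0.0
      vertex 11.0 11.0 14.0
    endloop
  endfacet
  facet normal 0.7556 -0.2767 0.5937
    outer loop
      vertex 19.4 3.9 0.0
      vertex 22.0 11.0 0.0
      vertex 11.0 11.0 14.0
    endloop
  endfacet
endsolid part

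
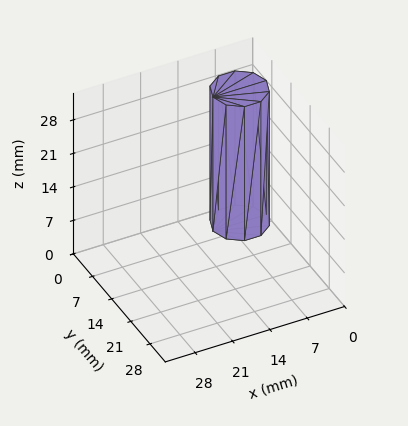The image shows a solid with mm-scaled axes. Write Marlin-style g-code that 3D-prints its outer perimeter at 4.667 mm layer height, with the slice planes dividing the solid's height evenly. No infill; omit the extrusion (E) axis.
Reading the render: the shape is a regular 10-sided prism (a cylinder approximated with 10 flat sides), circumscribed radius ≈ 5 mm, height ≈ 28 mm (dimensions read to the nearest mm from the axis ticks). For the g-code, the solid's height is divided into equal slices at the stated Δz and each level perimeter traced with G1 moves after a G0 lift.

; perimeter-only toolpath
G21 ; units = mm
G90 ; absolute positioning
G28 ; home
; layer 1
G0 Z4.667
G0 X10.000 Y5.000
G1 X9.045 Y7.939
G1 X6.545 Y9.755
G1 X3.455 Y9.755
G1 X0.955 Y7.939
G1 X0.000 Y5.000
G1 X0.955 Y2.061
G1 X3.455 Y0.245
G1 X6.545 Y0.245
G1 X9.045 Y2.061
G1 X10.000 Y5.000
; layer 2
G0 Z9.333
G0 X10.000 Y5.000
G1 X9.045 Y7.939
G1 X6.545 Y9.755
G1 X3.455 Y9.755
G1 X0.955 Y7.939
G1 X0.000 Y5.000
G1 X0.955 Y2.061
G1 X3.455 Y0.245
G1 X6.545 Y0.245
G1 X9.045 Y2.061
G1 X10.000 Y5.000
; layer 3
G0 Z14.000
G0 X10.000 Y5.000
G1 X9.045 Y7.939
G1 X6.545 Y9.755
G1 X3.455 Y9.755
G1 X0.955 Y7.939
G1 X0.000 Y5.000
G1 X0.955 Y2.061
G1 X3.455 Y0.245
G1 X6.545 Y0.245
G1 X9.045 Y2.061
G1 X10.000 Y5.000
; layer 4
G0 Z18.667
G0 X10.000 Y5.000
G1 X9.045 Y7.939
G1 X6.545 Y9.755
G1 X3.455 Y9.755
G1 X0.955 Y7.939
G1 X0.000 Y5.000
G1 X0.955 Y2.061
G1 X3.455 Y0.245
G1 X6.545 Y0.245
G1 X9.045 Y2.061
G1 X10.000 Y5.000
; layer 5
G0 Z23.333
G0 X10.000 Y5.000
G1 X9.045 Y7.939
G1 X6.545 Y9.755
G1 X3.455 Y9.755
G1 X0.955 Y7.939
G1 X0.000 Y5.000
G1 X0.955 Y2.061
G1 X3.455 Y0.245
G1 X6.545 Y0.245
G1 X9.045 Y2.061
G1 X10.000 Y5.000
; layer 6
G0 Z28.000
G0 X10.000 Y5.000
G1 X9.045 Y7.939
G1 X6.545 Y9.755
G1 X3.455 Y9.755
G1 X0.955 Y7.939
G1 X0.000 Y5.000
G1 X0.955 Y2.061
G1 X3.455 Y0.245
G1 X6.545 Y0.245
G1 X9.045 Y2.061
G1 X10.000 Y5.000
M2 ; end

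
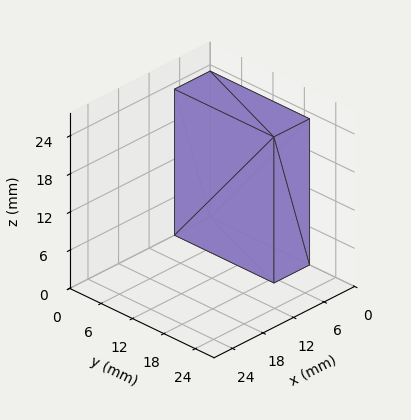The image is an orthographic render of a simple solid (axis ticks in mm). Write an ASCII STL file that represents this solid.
Reading the render: the shape is a rectangular box, roughly 7 × 19 mm footprint and 23 mm tall (dimensions read to the nearest mm from the axis ticks). For the STL, each face is triangulated and given an outward normal.

solid part
  facet normal 0.0000 0.0000 -1.0000
    outer loop
      vertex 7.00 19.00 0.00
      vertex 7.00 0.00 0.00
      vertex 0.00 0.00 0.00
    endloop
  endfacet
  facet normal 0.0000 0.0000 -1.0000
    outer loop
      vertex 0.00 19.00 0.00
      vertex 7.00 19.00 0.00
      vertex 0.00 0.00 0.00
    endloop
  endfacet
  facet normal 0.0000 0.0000 1.0000
    outer loop
      vertex 0.00 0.00 23.00
      vertex 7.00 0.00 23.00
      vertex 7.00 19.00 23.00
    endloop
  endfacet
  facet normal 0.0000 0.0000 1.0000
    outer loop
      vertex 0.00 0.00 23.00
      vertex 7.00 19.00 23.00
      vertex 0.00 19.00 23.00
    endloop
  endfacet
  facet normal 0.0000 -1.0000 0.0000
    outer loop
      vertex 0.00 0.00 0.00
      vertex 7.00 0.00 0.00
      vertex 7.00 0.00 23.00
    endloop
  endfacet
  facet normal 0.0000 -1.0000 0.0000
    outer loop
      vertex 0.00 0.00 0.00
      vertex 7.00 0.00 23.00
      vertex 0.00 0.00 23.00
    endloop
  endfacet
  facet normal 0.0000 1.0000 0.0000
    outer loop
      vertex 7.00 19.00 23.00
      vertex 7.00 19.00 0.00
      vertex 0.00 19.00 0.00
    endloop
  endfacet
  facet normal 0.0000 1.0000 0.0000
    outer loop
      vertex 0.00 19.00 23.00
      vertex 7.00 19.00 23.00
      vertex 0.00 19.00 0.00
    endloop
  endfacet
  facet normal -1.0000 0.0000 0.0000
    outer loop
      vertex 0.00 19.00 23.00
      vertex 0.00 19.00 0.00
      vertex 0.00 0.00 0.00
    endloop
  endfacet
  facet normal -1.0000 0.0000 0.0000
    outer loop
      vertex 0.00 0.00 23.00
      vertex 0.00 19.00 23.00
      vertex 0.00 0.00 0.00
    endloop
  endfacet
  facet normal 1.0000 0.0000 0.0000
    outer loop
      vertex 7.00 0.00 0.00
      vertex 7.00 19.00 0.00
      vertex 7.00 19.00 23.00
    endloop
  endfacet
  facet normal 1.0000 0.0000 0.0000
    outer loop
      vertex 7.00 0.00 0.00
      vertex 7.00 19.00 23.00
      vertex 7.00 0.00 23.00
    endloop
  endfacet
endsolid part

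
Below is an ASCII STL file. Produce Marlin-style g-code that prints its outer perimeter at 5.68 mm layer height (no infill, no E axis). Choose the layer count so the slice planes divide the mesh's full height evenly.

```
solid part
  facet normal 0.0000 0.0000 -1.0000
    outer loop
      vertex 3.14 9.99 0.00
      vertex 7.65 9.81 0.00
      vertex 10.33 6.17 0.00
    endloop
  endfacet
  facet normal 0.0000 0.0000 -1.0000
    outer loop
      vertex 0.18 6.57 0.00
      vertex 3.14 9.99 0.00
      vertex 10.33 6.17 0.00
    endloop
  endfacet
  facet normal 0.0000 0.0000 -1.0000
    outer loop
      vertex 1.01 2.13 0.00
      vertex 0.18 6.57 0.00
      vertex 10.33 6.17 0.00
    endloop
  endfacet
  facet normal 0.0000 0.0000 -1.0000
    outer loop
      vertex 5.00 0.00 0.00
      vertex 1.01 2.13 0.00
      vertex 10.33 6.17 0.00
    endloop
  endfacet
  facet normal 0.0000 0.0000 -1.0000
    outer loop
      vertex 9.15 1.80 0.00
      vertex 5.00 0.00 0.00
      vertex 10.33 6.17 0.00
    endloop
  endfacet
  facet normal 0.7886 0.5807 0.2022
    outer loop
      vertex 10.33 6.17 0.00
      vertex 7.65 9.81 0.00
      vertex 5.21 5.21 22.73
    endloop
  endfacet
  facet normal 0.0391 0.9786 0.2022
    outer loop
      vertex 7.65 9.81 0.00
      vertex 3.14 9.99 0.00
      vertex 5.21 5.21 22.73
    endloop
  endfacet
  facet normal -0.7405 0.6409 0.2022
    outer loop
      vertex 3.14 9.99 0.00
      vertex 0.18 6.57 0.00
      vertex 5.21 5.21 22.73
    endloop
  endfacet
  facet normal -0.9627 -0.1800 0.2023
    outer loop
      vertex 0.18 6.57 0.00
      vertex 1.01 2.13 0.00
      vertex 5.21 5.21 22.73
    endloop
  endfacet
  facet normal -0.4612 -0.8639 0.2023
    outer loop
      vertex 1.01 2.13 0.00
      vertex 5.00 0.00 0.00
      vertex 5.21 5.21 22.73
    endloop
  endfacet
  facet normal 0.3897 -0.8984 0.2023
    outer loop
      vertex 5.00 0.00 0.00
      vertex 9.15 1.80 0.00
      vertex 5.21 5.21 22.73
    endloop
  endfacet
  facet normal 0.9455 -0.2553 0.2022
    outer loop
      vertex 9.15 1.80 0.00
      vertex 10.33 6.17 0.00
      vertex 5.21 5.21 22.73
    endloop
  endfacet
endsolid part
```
; perimeter-only toolpath
G21 ; units = mm
G90 ; absolute positioning
G28 ; home
; layer 1
G0 Z5.68
G0 X9.05 Y5.93
G1 X7.04 Y8.66
G1 X3.66 Y8.79
G1 X1.44 Y6.23
G1 X2.06 Y2.90
G1 X5.05 Y1.30
G1 X8.17 Y2.65
G1 X9.05 Y5.93
; layer 2
G0 Z11.37
G0 X7.77 Y5.69
G1 X6.43 Y7.51
G1 X4.17 Y7.60
G1 X2.69 Y5.89
G1 X3.11 Y3.67
G1 X5.11 Y2.60
G1 X7.18 Y3.50
G1 X7.77 Y5.69
; layer 3
G0 Z17.05
G0 X6.49 Y5.45
G1 X5.82 Y6.36
G1 X4.69 Y6.40
G1 X3.95 Y5.55
G1 X4.16 Y4.44
G1 X5.16 Y3.91
G1 X6.20 Y4.36
G1 X6.49 Y5.45
M2 ; end

The solid is a regular 7-sided pyramid, base circumscribed radius ≈ 5.21 mm, apex at z ≈ 22.7 mm. Slicing at Δz = 5.68 mm — 4 equal slices spanning the solid's height, so layer i sits at z = i·h/4 — gives 3 non-empty perimeters. Each is a 7-segment closed polygon; G0 lifts to the layer z and rapids to the start vertex, then G1 traces the edges. The cross-section shrinks linearly with z (the slice at the apex is degenerate and omitted).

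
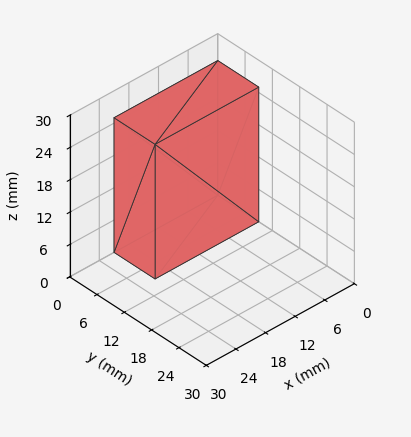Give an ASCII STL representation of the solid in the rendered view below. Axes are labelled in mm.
Reading the render: the shape is a rectangular box, roughly 21 × 9 mm footprint and 25 mm tall (dimensions read to the nearest mm from the axis ticks). For the STL, each face is triangulated and given an outward normal.

solid part
  facet normal 0.0000 0.0000 -1.0000
    outer loop
      vertex 21.000 9.000 0.000
      vertex 21.000 0.000 0.000
      vertex 0.000 0.000 0.000
    endloop
  endfacet
  facet normal 0.0000 0.0000 -1.0000
    outer loop
      vertex 0.000 9.000 0.000
      vertex 21.000 9.000 0.000
      vertex 0.000 0.000 0.000
    endloop
  endfacet
  facet normal 0.0000 0.0000 1.0000
    outer loop
      vertex 0.000 0.000 25.000
      vertex 21.000 0.000 25.000
      vertex 21.000 9.000 25.000
    endloop
  endfacet
  facet normal 0.0000 0.0000 1.0000
    outer loop
      vertex 0.000 0.000 25.000
      vertex 21.000 9.000 25.000
      vertex 0.000 9.000 25.000
    endloop
  endfacet
  facet normal 0.0000 -1.0000 0.0000
    outer loop
      vertex 0.000 0.000 0.000
      vertex 21.000 0.000 0.000
      vertex 21.000 0.000 25.000
    endloop
  endfacet
  facet normal 0.0000 -1.0000 0.0000
    outer loop
      vertex 0.000 0.000 0.000
      vertex 21.000 0.000 25.000
      vertex 0.000 0.000 25.000
    endloop
  endfacet
  facet normal 0.0000 1.0000 0.0000
    outer loop
      vertex 21.000 9.000 25.000
      vertex 21.000 9.000 0.000
      vertex 0.000 9.000 0.000
    endloop
  endfacet
  facet normal 0.0000 1.0000 0.0000
    outer loop
      vertex 0.000 9.000 25.000
      vertex 21.000 9.000 25.000
      vertex 0.000 9.000 0.000
    endloop
  endfacet
  facet normal -1.0000 0.0000 0.0000
    outer loop
      vertex 0.000 9.000 25.000
      vertex 0.000 9.000 0.000
      vertex 0.000 0.000 0.000
    endloop
  endfacet
  facet normal -1.0000 0.0000 0.0000
    outer loop
      vertex 0.000 0.000 25.000
      vertex 0.000 9.000 25.000
      vertex 0.000 0.000 0.000
    endloop
  endfacet
  facet normal 1.0000 0.0000 0.0000
    outer loop
      vertex 21.000 0.000 0.000
      vertex 21.000 9.000 0.000
      vertex 21.000 9.000 25.000
    endloop
  endfacet
  facet normal 1.0000 0.0000 0.0000
    outer loop
      vertex 21.000 0.000 0.000
      vertex 21.000 9.000 25.000
      vertex 21.000 0.000 25.000
    endloop
  endfacet
endsolid part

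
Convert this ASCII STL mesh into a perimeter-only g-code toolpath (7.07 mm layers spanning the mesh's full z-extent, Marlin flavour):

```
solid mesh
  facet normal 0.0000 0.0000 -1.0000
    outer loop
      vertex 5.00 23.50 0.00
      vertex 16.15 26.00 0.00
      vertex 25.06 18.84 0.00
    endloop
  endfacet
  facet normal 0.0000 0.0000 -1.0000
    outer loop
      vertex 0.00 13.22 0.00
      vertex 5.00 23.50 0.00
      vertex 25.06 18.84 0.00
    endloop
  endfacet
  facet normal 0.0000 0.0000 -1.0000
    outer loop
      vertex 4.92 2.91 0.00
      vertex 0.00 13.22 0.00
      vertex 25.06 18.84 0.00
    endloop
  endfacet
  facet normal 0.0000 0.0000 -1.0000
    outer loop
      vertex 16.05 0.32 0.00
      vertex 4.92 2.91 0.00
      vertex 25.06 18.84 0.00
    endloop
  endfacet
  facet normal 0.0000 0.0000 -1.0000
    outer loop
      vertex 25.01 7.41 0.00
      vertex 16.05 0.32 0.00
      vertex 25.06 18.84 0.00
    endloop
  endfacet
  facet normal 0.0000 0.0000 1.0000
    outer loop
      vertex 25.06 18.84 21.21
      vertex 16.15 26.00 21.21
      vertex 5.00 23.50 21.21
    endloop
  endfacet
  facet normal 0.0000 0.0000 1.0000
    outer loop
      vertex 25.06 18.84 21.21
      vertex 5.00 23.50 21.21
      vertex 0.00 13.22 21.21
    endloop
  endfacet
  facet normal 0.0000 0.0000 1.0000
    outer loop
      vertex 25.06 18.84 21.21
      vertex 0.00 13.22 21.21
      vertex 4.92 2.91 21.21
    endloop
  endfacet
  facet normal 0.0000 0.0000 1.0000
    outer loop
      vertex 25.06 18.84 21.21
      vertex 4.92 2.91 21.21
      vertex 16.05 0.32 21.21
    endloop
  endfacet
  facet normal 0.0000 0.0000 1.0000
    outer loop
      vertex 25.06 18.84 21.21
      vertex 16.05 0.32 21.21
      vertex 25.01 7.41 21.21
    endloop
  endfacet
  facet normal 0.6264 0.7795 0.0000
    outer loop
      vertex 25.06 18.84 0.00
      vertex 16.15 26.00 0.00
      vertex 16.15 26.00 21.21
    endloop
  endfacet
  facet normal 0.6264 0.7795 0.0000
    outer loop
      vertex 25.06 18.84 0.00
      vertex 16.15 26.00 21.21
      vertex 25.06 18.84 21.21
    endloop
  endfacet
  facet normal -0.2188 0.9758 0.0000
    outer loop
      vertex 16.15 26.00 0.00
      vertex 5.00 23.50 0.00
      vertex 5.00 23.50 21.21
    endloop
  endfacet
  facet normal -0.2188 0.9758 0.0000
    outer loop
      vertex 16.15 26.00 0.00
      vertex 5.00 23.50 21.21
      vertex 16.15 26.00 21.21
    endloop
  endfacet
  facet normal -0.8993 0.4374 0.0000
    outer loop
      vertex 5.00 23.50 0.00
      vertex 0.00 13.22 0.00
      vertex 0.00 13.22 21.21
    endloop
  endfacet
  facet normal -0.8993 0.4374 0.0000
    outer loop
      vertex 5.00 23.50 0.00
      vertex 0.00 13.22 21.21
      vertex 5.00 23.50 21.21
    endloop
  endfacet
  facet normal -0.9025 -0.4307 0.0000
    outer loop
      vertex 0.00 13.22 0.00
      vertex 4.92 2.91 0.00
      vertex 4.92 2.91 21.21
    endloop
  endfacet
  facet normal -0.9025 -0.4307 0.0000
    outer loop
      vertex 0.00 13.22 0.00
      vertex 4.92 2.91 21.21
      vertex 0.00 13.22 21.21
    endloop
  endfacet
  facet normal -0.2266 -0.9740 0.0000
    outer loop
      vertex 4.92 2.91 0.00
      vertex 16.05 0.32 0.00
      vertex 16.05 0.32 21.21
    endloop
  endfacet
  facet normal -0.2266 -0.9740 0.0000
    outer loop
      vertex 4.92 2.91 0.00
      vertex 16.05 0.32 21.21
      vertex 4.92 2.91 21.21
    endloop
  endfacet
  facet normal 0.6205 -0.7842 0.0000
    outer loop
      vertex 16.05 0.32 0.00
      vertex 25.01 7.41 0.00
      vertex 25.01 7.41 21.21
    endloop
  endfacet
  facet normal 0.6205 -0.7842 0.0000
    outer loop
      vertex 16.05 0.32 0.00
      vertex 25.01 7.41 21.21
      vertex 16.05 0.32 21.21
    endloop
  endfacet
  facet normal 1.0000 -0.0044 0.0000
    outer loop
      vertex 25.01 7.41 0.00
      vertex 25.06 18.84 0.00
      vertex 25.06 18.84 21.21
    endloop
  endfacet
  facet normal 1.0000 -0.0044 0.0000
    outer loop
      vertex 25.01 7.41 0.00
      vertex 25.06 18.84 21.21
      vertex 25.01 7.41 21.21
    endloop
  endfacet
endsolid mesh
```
; perimeter-only toolpath
G21 ; units = mm
G90 ; absolute positioning
G28 ; home
; layer 1
G0 Z7.07
G0 X25.06 Y18.84
G1 X16.15 Y26.00
G1 X5.00 Y23.50
G1 X0.00 Y13.22
G1 X4.92 Y2.91
G1 X16.05 Y0.32
G1 X25.01 Y7.41
G1 X25.06 Y18.84
; layer 2
G0 Z14.14
G0 X25.06 Y18.84
G1 X16.15 Y26.00
G1 X5.00 Y23.50
G1 X0.00 Y13.22
G1 X4.92 Y2.91
G1 X16.05 Y0.32
G1 X25.01 Y7.41
G1 X25.06 Y18.84
; layer 3
G0 Z21.21
G0 X25.06 Y18.84
G1 X16.15 Y26.00
G1 X5.00 Y23.50
G1 X0.00 Y13.22
G1 X4.92 Y2.91
G1 X16.05 Y0.32
G1 X25.01 Y7.41
G1 X25.06 Y18.84
M2 ; end

The solid is a regular 7-sided prism (a cylinder approximated with 7 flat sides), circumscribed radius ≈ 13.2 mm, height ≈ 21.2 mm. Slicing at Δz = 7.07 mm — 3 equal slices spanning the solid's height, so layer i sits at z = i·h/3 — gives 3 non-empty perimeters. Each is a 7-segment closed polygon; G0 lifts to the layer z and rapids to the start vertex, then G1 traces the edges.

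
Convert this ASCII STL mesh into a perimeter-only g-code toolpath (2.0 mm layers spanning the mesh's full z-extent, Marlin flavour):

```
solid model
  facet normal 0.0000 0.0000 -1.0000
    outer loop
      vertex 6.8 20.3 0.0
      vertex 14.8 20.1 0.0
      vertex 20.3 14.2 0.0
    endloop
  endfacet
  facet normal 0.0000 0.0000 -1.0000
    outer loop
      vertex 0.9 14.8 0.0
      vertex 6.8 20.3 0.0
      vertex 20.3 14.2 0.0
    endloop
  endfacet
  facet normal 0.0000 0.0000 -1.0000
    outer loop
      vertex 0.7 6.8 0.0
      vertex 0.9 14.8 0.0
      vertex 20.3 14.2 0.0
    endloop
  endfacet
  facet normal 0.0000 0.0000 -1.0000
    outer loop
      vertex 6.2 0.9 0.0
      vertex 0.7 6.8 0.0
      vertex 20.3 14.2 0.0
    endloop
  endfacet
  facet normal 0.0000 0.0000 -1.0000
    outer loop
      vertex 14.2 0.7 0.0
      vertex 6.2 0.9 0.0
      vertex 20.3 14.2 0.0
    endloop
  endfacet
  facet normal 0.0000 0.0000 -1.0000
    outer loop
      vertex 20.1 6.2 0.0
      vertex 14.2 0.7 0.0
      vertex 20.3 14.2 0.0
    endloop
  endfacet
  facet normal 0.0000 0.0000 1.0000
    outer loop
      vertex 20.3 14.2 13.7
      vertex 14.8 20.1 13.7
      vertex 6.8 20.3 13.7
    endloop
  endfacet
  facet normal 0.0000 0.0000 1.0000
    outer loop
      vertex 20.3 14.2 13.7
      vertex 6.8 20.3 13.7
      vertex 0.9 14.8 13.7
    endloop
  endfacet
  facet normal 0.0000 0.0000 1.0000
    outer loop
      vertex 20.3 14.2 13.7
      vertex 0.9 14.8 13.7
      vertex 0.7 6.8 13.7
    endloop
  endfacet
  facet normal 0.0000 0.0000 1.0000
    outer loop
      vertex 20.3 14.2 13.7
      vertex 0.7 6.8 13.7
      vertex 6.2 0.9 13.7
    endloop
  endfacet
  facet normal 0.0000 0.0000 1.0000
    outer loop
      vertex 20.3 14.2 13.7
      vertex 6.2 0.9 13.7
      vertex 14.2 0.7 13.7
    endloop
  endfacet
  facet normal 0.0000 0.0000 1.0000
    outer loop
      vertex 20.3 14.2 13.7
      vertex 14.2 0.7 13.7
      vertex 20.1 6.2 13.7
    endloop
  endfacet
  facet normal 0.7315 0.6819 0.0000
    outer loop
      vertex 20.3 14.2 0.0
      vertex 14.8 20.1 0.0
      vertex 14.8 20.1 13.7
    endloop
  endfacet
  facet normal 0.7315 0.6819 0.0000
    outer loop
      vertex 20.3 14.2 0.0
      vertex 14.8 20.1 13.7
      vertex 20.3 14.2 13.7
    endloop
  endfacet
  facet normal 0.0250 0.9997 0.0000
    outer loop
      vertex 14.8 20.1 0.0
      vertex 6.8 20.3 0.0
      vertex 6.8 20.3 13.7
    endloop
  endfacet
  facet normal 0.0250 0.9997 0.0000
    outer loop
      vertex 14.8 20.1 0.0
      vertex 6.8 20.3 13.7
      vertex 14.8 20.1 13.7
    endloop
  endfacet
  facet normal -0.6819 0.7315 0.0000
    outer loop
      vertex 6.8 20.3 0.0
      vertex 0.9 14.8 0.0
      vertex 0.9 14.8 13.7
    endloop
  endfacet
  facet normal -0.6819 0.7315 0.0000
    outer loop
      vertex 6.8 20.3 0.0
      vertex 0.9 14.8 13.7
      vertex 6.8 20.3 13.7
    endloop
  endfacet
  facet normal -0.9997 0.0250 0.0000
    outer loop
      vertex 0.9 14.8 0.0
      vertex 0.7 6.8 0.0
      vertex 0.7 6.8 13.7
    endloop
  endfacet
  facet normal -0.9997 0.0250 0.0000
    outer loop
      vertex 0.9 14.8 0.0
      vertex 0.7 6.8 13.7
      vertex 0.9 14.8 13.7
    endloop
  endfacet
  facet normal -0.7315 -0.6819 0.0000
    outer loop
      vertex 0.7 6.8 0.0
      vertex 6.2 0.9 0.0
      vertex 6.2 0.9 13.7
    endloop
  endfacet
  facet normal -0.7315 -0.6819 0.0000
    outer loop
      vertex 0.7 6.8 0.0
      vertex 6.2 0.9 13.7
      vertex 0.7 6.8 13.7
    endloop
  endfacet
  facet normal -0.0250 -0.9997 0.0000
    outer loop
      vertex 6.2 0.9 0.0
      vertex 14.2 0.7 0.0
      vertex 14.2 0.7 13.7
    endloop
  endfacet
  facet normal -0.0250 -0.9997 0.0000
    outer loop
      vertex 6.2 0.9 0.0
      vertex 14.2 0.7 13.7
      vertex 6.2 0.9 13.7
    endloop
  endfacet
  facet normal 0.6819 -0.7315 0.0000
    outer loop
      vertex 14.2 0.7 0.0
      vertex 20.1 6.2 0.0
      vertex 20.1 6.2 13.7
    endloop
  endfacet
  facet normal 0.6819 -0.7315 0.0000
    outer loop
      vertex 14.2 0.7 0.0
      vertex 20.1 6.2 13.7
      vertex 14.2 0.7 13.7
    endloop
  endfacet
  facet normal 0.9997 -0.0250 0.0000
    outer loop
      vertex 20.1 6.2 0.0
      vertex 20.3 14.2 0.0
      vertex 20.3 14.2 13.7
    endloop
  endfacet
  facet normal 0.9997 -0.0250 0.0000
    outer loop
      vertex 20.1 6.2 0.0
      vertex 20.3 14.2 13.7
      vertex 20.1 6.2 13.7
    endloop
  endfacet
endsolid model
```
; perimeter-only toolpath
G21 ; units = mm
G90 ; absolute positioning
G28 ; home
; layer 1
G0 Z2.0
G0 X20.3 Y14.2
G1 X14.8 Y20.1
G1 X6.8 Y20.3
G1 X0.9 Y14.8
G1 X0.7 Y6.8
G1 X6.2 Y0.9
G1 X14.2 Y0.7
G1 X20.1 Y6.2
G1 X20.3 Y14.2
; layer 2
G0 Z3.9
G0 X20.3 Y14.2
G1 X14.8 Y20.1
G1 X6.8 Y20.3
G1 X0.9 Y14.8
G1 X0.7 Y6.8
G1 X6.2 Y0.9
G1 X14.2 Y0.7
G1 X20.1 Y6.2
G1 X20.3 Y14.2
; layer 3
G0 Z5.9
G0 X20.3 Y14.2
G1 X14.8 Y20.1
G1 X6.8 Y20.3
G1 X0.9 Y14.8
G1 X0.7 Y6.8
G1 X6.2 Y0.9
G1 X14.2 Y0.7
G1 X20.1 Y6.2
G1 X20.3 Y14.2
; layer 4
G0 Z7.8
G0 X20.3 Y14.2
G1 X14.8 Y20.1
G1 X6.8 Y20.3
G1 X0.9 Y14.8
G1 X0.7 Y6.8
G1 X6.2 Y0.9
G1 X14.2 Y0.7
G1 X20.1 Y6.2
G1 X20.3 Y14.2
; layer 5
G0 Z9.8
G0 X20.3 Y14.2
G1 X14.8 Y20.1
G1 X6.8 Y20.3
G1 X0.9 Y14.8
G1 X0.7 Y6.8
G1 X6.2 Y0.9
G1 X14.2 Y0.7
G1 X20.1 Y6.2
G1 X20.3 Y14.2
; layer 6
G0 Z11.7
G0 X20.3 Y14.2
G1 X14.8 Y20.1
G1 X6.8 Y20.3
G1 X0.9 Y14.8
G1 X0.7 Y6.8
G1 X6.2 Y0.9
G1 X14.2 Y0.7
G1 X20.1 Y6.2
G1 X20.3 Y14.2
; layer 7
G0 Z13.7
G0 X20.3 Y14.2
G1 X14.8 Y20.1
G1 X6.8 Y20.3
G1 X0.9 Y14.8
G1 X0.7 Y6.8
G1 X6.2 Y0.9
G1 X14.2 Y0.7
G1 X20.1 Y6.2
G1 X20.3 Y14.2
M2 ; end

The solid is a regular 8-sided prism (a cylinder approximated with 8 flat sides), circumscribed radius ≈ 10.5 mm, height ≈ 13.7 mm. Slicing at Δz = 2.0 mm — 7 equal slices spanning the solid's height, so layer i sits at z = i·h/7 — gives 7 non-empty perimeters. Each is a 8-segment closed polygon; G0 lifts to the layer z and rapids to the start vertex, then G1 traces the edges.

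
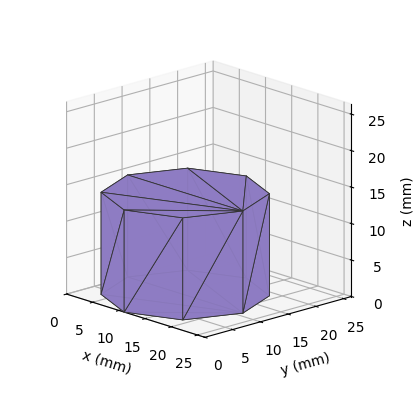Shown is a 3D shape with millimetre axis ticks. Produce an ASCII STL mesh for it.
Reading the render: the shape is a regular 8-sided prism (a cylinder approximated with 8 flat sides), circumscribed radius ≈ 11 mm, height ≈ 14 mm (dimensions read to the nearest mm from the axis ticks). For the STL, each face is triangulated and given an outward normal.

solid part
  facet normal 0.0000 0.0000 -1.0000
    outer loop
      vertex 11.0 22.0 0.0
      vertex 18.8 18.8 0.0
      vertex 22.0 11.0 0.0
    endloop
  endfacet
  facet normal 0.0000 0.0000 -1.0000
    outer loop
      vertex 3.2 18.8 0.0
      vertex 11.0 22.0 0.0
      vertex 22.0 11.0 0.0
    endloop
  endfacet
  facet normal 0.0000 0.0000 -1.0000
    outer loop
      vertex 0.0 11.0 0.0
      vertex 3.2 18.8 0.0
      vertex 22.0 11.0 0.0
    endloop
  endfacet
  facet normal 0.0000 0.0000 -1.0000
    outer loop
      vertex 3.2 3.2 0.0
      vertex 0.0 11.0 0.0
      vertex 22.0 11.0 0.0
    endloop
  endfacet
  facet normal 0.0000 0.0000 -1.0000
    outer loop
      vertex 11.0 0.0 0.0
      vertex 3.2 3.2 0.0
      vertex 22.0 11.0 0.0
    endloop
  endfacet
  facet normal 0.0000 0.0000 -1.0000
    outer loop
      vertex 18.8 3.2 0.0
      vertex 11.0 0.0 0.0
      vertex 22.0 11.0 0.0
    endloop
  endfacet
  facet normal 0.0000 0.0000 1.0000
    outer loop
      vertex 22.0 11.0 14.0
      vertex 18.8 18.8 14.0
      vertex 11.0 22.0 14.0
    endloop
  endfacet
  facet normal 0.0000 0.0000 1.0000
    outer loop
      vertex 22.0 11.0 14.0
      vertex 11.0 22.0 14.0
      vertex 3.2 18.8 14.0
    endloop
  endfacet
  facet normal 0.0000 0.0000 1.0000
    outer loop
      vertex 22.0 11.0 14.0
      vertex 3.2 18.8 14.0
      vertex 0.0 11.0 14.0
    endloop
  endfacet
  facet normal 0.0000 0.0000 1.0000
    outer loop
      vertex 22.0 11.0 14.0
      vertex 0.0 11.0 14.0
      vertex 3.2 3.2 14.0
    endloop
  endfacet
  facet normal 0.0000 0.0000 1.0000
    outer loop
      vertex 22.0 11.0 14.0
      vertex 3.2 3.2 14.0
      vertex 11.0 0.0 14.0
    endloop
  endfacet
  facet normal 0.0000 0.0000 1.0000
    outer loop
      vertex 22.0 11.0 14.0
      vertex 11.0 0.0 14.0
      vertex 18.8 3.2 14.0
    endloop
  endfacet
  facet normal 0.9252 0.3796 0.0000
    outer loop
      vertex 22.0 11.0 0.0
      vertex 18.8 18.8 0.0
      vertex 18.8 18.8 14.0
    endloop
  endfacet
  facet normal 0.9252 0.3796 0.0000
    outer loop
      vertex 22.0 11.0 0.0
      vertex 18.8 18.8 14.0
      vertex 22.0 11.0 14.0
    endloop
  endfacet
  facet normal 0.3796 0.9252 0.0000
    outer loop
      vertex 18.8 18.8 0.0
      vertex 11.0 22.0 0.0
      vertex 11.0 22.0 14.0
    endloop
  endfacet
  facet normal 0.3796 0.9252 0.0000
    outer loop
      vertex 18.8 18.8 0.0
      vertex 11.0 22.0 14.0
      vertex 18.8 18.8 14.0
    endloop
  endfacet
  facet normal -0.3796 0.9252 0.0000
    outer loop
      vertex 11.0 22.0 0.0
      vertex 3.2 18.8 0.0
      vertex 3.2 18.8 14.0
    endloop
  endfacet
  facet normal -0.3796 0.9252 0.0000
    outer loop
      vertex 11.0 22.0 0.0
      vertex 3.2 18.8 14.0
      vertex 11.0 22.0 14.0
    endloop
  endfacet
  facet normal -0.9252 0.3796 0.0000
    outer loop
      vertex 3.2 18.8 0.0
      vertex 0.0 11.0 0.0
      vertex 0.0 11.0 14.0
    endloop
  endfacet
  facet normal -0.9252 0.3796 0.0000
    outer loop
      vertex 3.2 18.8 0.0
      vertex 0.0 11.0 14.0
      vertex 3.2 18.8 14.0
    endloop
  endfacet
  facet normal -0.9252 -0.3796 0.0000
    outer loop
      vertex 0.0 11.0 0.0
      vertex 3.2 3.2 0.0
      vertex 3.2 3.2 14.0
    endloop
  endfacet
  facet normal -0.9252 -0.3796 0.0000
    outer loop
      vertex 0.0 11.0 0.0
      vertex 3.2 3.2 14.0
      vertex 0.0 11.0 14.0
    endloop
  endfacet
  facet normal -0.3796 -0.9252 0.0000
    outer loop
      vertex 3.2 3.2 0.0
      vertex 11.0 0.0 0.0
      vertex 11.0 0.0 14.0
    endloop
  endfacet
  facet normal -0.3796 -0.9252 0.0000
    outer loop
      vertex 3.2 3.2 0.0
      vertex 11.0 0.0 14.0
      vertex 3.2 3.2 14.0
    endloop
  endfacet
  facet normal 0.3796 -0.9252 0.0000
    outer loop
      vertex 11.0 0.0 0.0
      vertex 18.8 3.2 0.0
      vertex 18.8 3.2 14.0
    endloop
  endfacet
  facet normal 0.3796 -0.9252 0.0000
    outer loop
      vertex 11.0 0.0 0.0
      vertex 18.8 3.2 14.0
      vertex 11.0 0.0 14.0
    endloop
  endfacet
  facet normal 0.9252 -0.3796 0.0000
    outer loop
      vertex 18.8 3.2 0.0
      vertex 22.0 11.0 0.0
      vertex 22.0 11.0 14.0
    endloop
  endfacet
  facet normal 0.9252 -0.3796 0.0000
    outer loop
      vertex 18.8 3.2 0.0
      vertex 22.0 11.0 14.0
      vertex 18.8 3.2 14.0
    endloop
  endfacet
endsolid part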